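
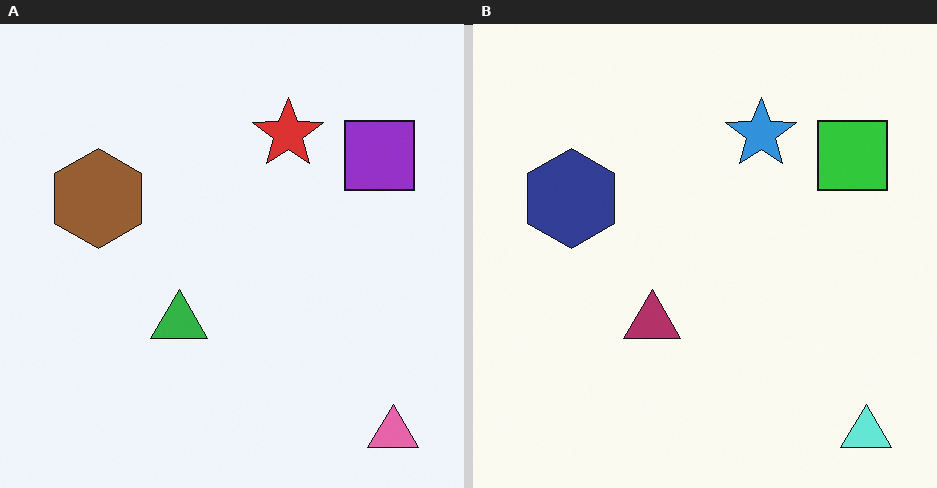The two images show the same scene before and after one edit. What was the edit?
The image was hue-shifted by a large amount.

Every shape's color has rotated by the same amount around the hue wheel — a uniform hue shift.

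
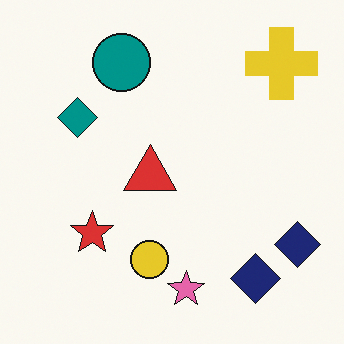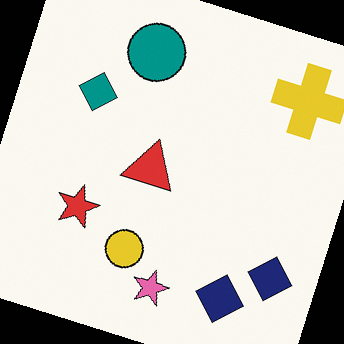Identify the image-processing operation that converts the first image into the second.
The transformation is: rotated clockwise by a moderate amount.

Every shape is tilted by the same angle and the image corners show triangular fill wedges — a whole-image rotation by a non-right angle.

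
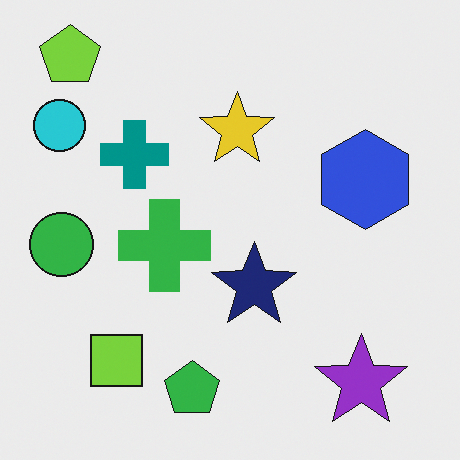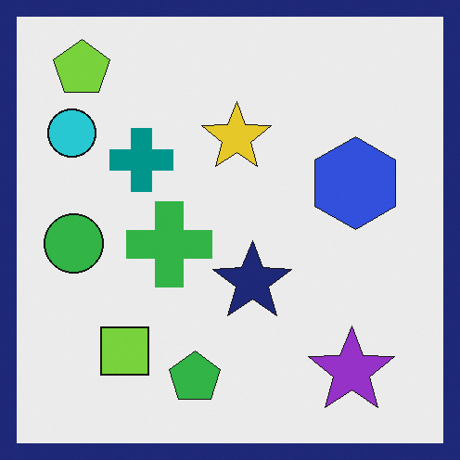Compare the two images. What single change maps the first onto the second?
This is the original image framed with a navy border.

A solid navy frame runs around the edge of the second image, with the content slightly shrunk inside it.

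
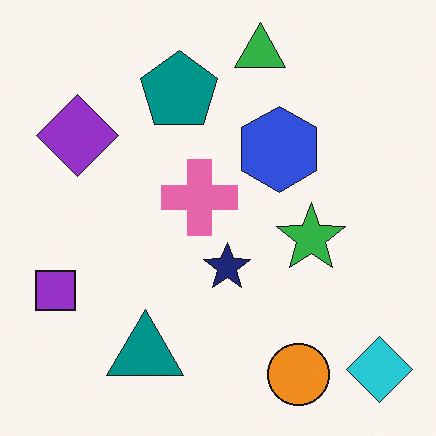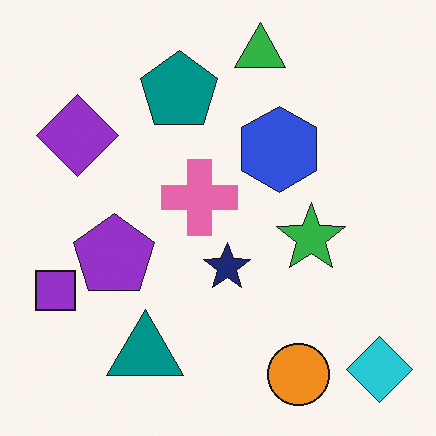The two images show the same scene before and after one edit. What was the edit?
Overlaid with an additional purple pentagon.

A purple pentagon appears in the second image that is absent from the first.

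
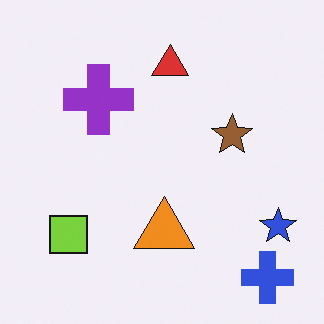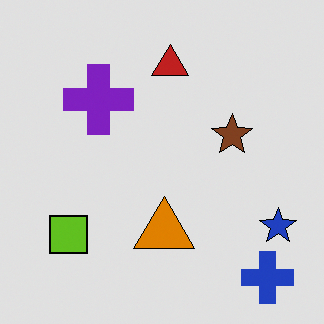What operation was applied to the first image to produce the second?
The second image is the first moderately posterized.

Each flat color has snapped to a coarser quantized level — most visibly, the near-white background has dropped to a flat grey.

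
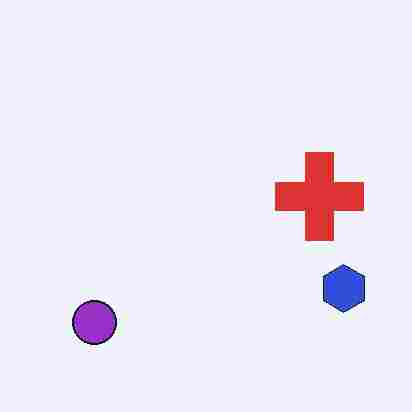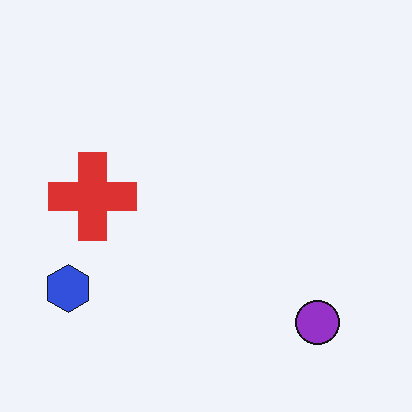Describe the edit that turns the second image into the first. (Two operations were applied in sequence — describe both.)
This is the original image flipped horizontally (left ↔ right), then heavily JPEG-compressed with obvious blocking artifacts.

The blue hexagon is in the bottom-left of the second image and the bottom-right of the first — shapes on opposite sides of the vertical midline have swapped in a mirror flip. Blocky 8×8 compression artifacts appear around shape edges and the flat background shows ringing — characteristic JPEG degradation.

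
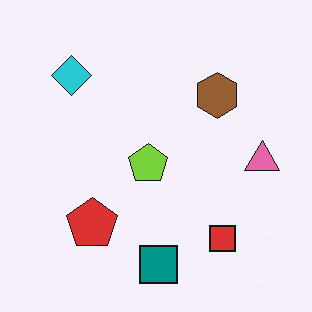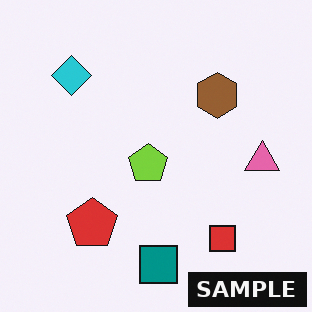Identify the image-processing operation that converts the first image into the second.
The second image is the first watermarked with the text "SAMPLE" in the lower-right corner.

A dark label reading "SAMPLE" appears in the lower-right corner.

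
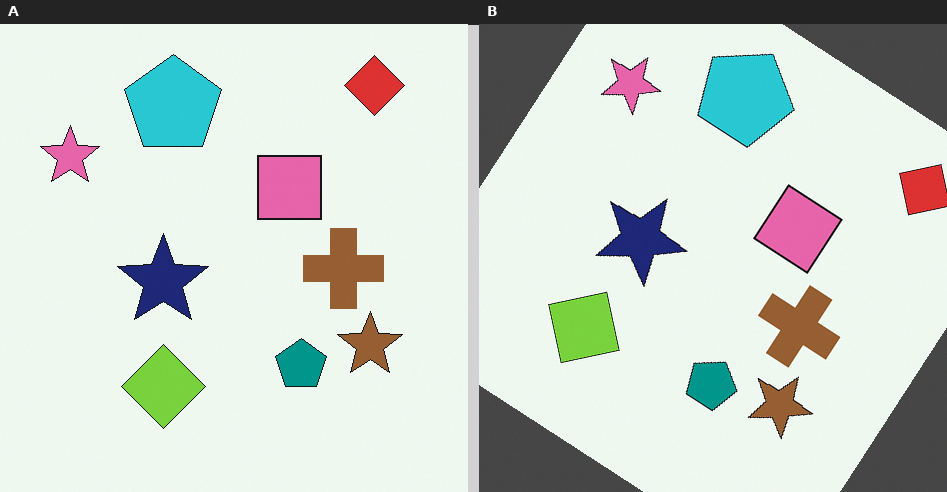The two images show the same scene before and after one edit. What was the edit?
The right (B) image is the left (A) rotated clockwise by a large amount — several tens of degrees.

Every shape is tilted by the same angle and the image corners show triangular fill wedges — a whole-image rotation by a non-right angle.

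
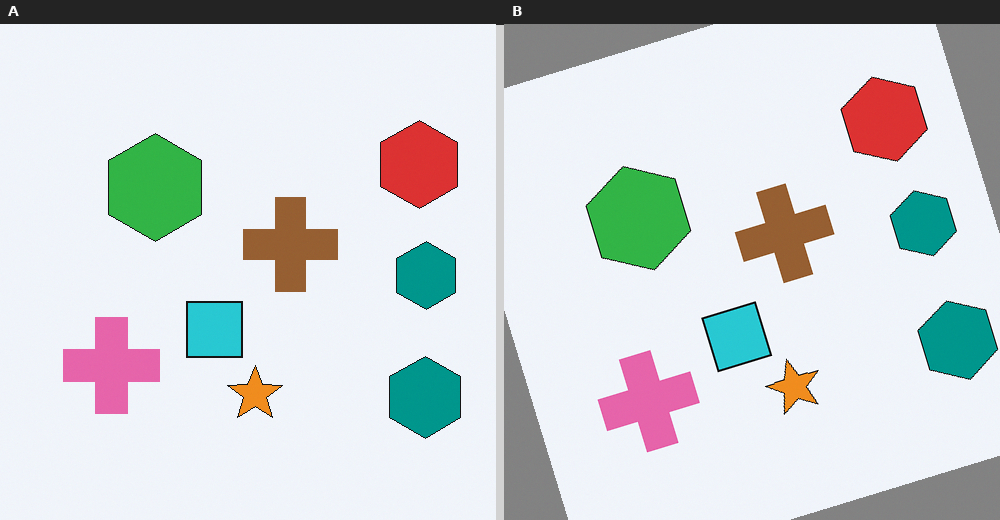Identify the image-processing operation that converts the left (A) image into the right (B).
The right (B) image is the left (A) rotated counter-clockwise by a moderate amount.

Every shape is tilted by the same angle and the image corners show triangular fill wedges — a whole-image rotation by a non-right angle.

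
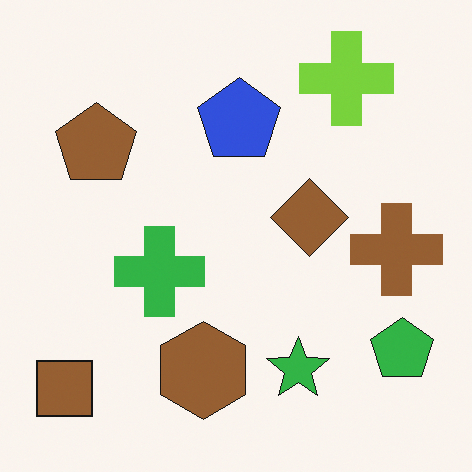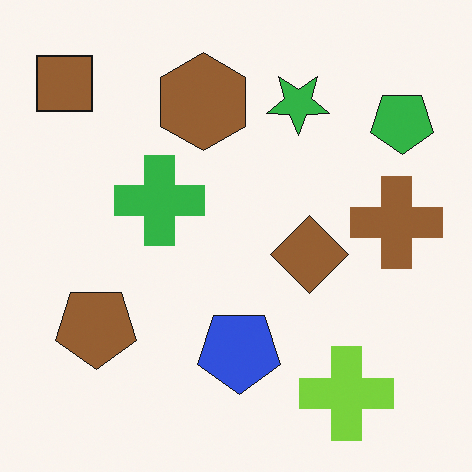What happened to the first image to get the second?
The image was flipped vertically (top ↔ bottom).

The lime cross is in the top-right of the first image and the bottom-right of the second — shapes on opposite sides of the horizontal midline have swapped in a mirror flip.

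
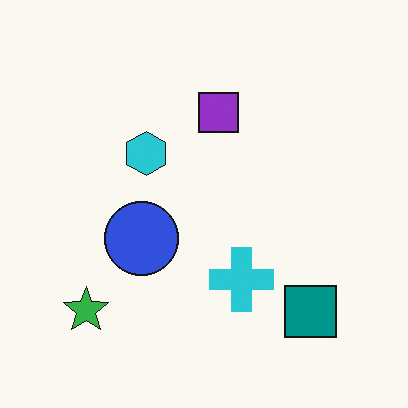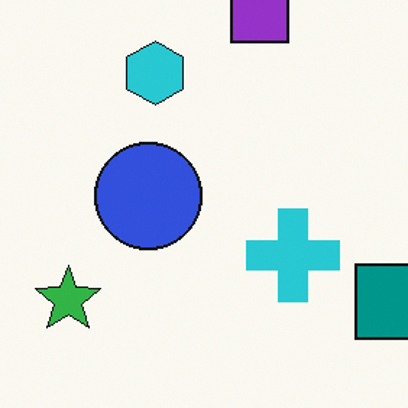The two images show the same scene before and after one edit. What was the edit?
The image was cropped slightly and scaled back up.

The visible shapes are larger and the field of view is narrower; shapes near the original edges may be partly or wholly outside the frame — a crop-and-rescale.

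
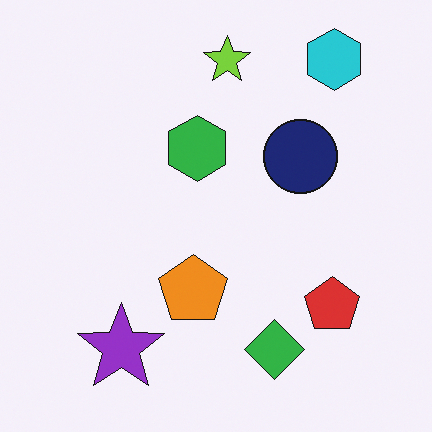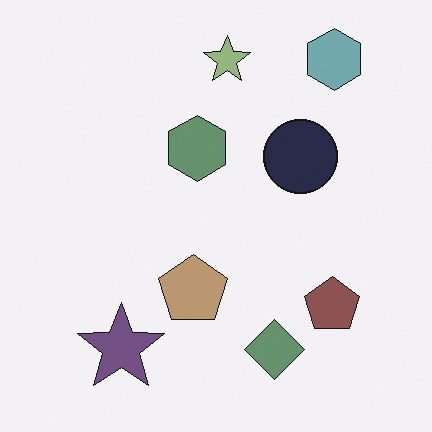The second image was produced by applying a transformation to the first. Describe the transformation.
This is the original image heavily desaturated.

All colors are more muted and greyish — a global saturation change.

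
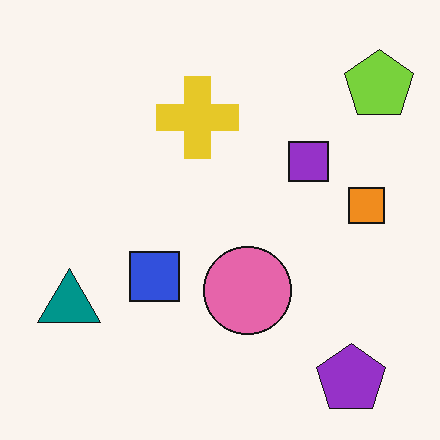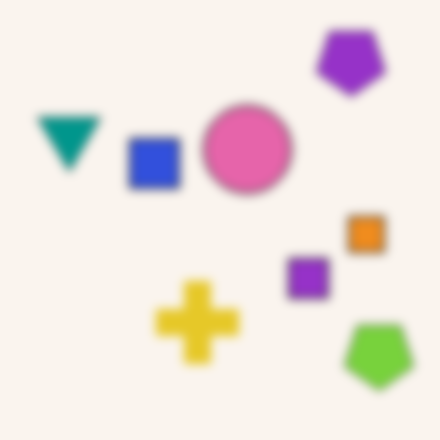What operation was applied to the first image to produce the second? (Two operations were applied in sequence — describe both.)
The image was flipped vertically (top ↔ bottom), then strongly gaussian-blurred.

The purple pentagon is in the bottom-right of the first image and the top-right of the second — shapes on opposite sides of the horizontal midline have swapped in a mirror flip. Shape edges and outlines are uniformly softened across the whole image.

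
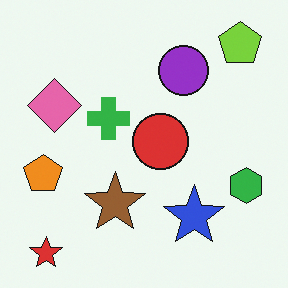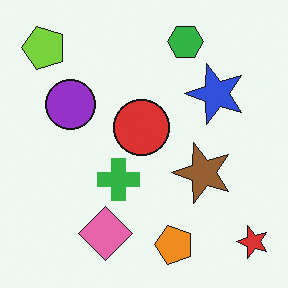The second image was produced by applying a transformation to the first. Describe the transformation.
The image was rotated 90° counter-clockwise.

The red star sits in the bottom-left of the first image and the bottom-right of the second — consistent with a whole-image 90° counter-clockwise rotation.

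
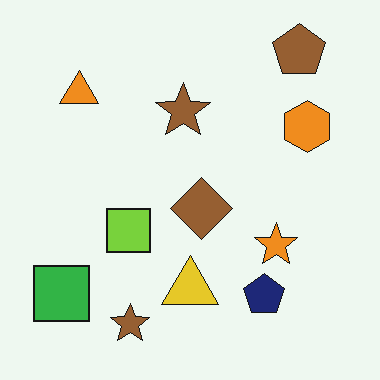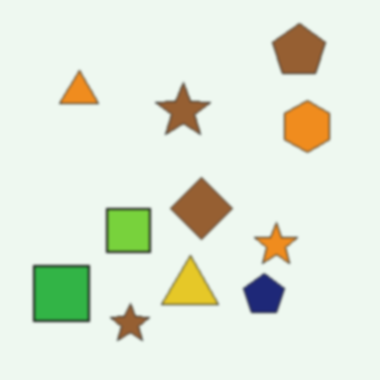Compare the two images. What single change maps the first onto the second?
The image was lightly blurred.

Shape edges and outlines are uniformly softened across the whole image.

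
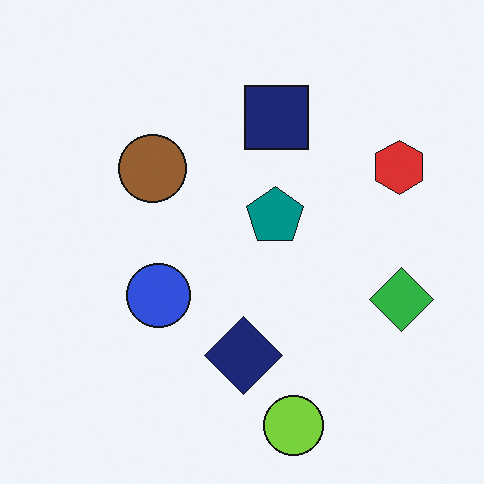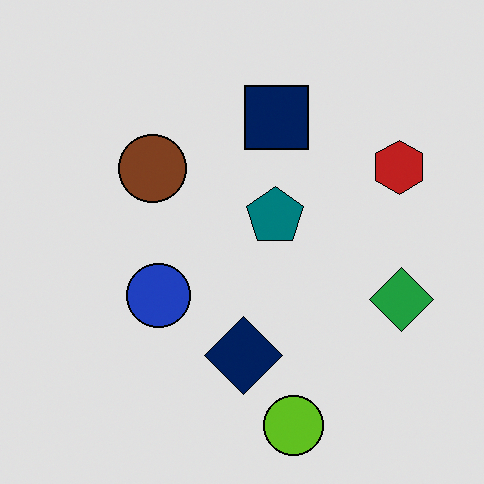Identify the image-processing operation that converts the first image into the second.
This is the original image moderately posterized.

Each flat color has snapped to a coarser quantized level — most visibly, the near-white background has dropped to a flat grey.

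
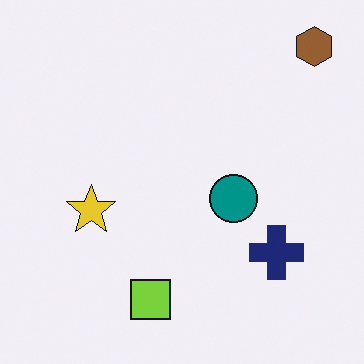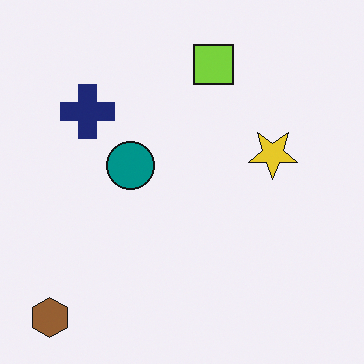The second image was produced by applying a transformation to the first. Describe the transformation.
This is the original image rotated 180°.

The brown hexagon sits in the top-right of the first image and the bottom-left of the second — consistent with a whole-image 180° rotation.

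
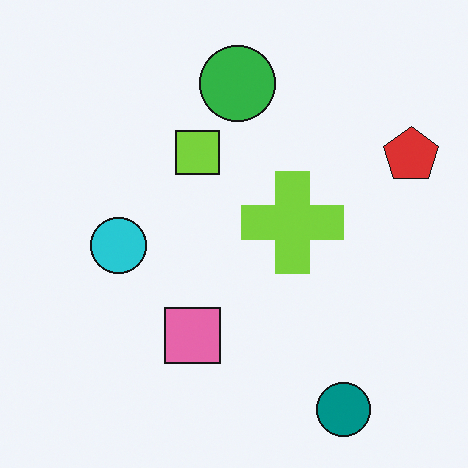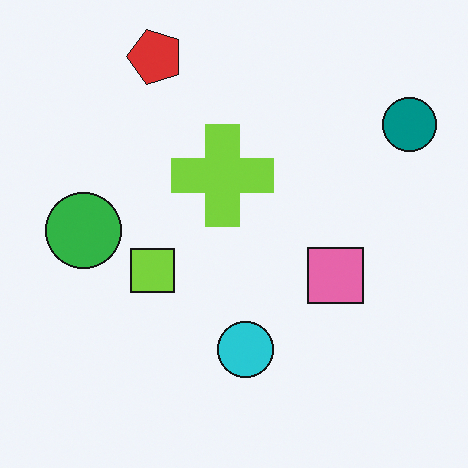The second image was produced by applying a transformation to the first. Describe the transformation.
The second image is the first rotated 90° counter-clockwise.

The teal circle sits in the bottom-right of the first image and the top-right of the second — consistent with a whole-image 90° counter-clockwise rotation.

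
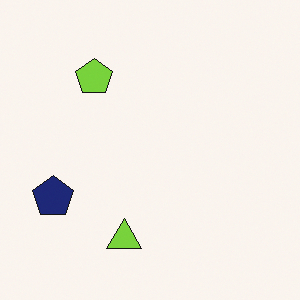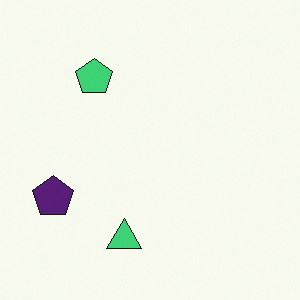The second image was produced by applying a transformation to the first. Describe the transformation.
It was hue-shifted by a small amount.

Every shape's color has rotated by the same amount around the hue wheel — a uniform hue shift.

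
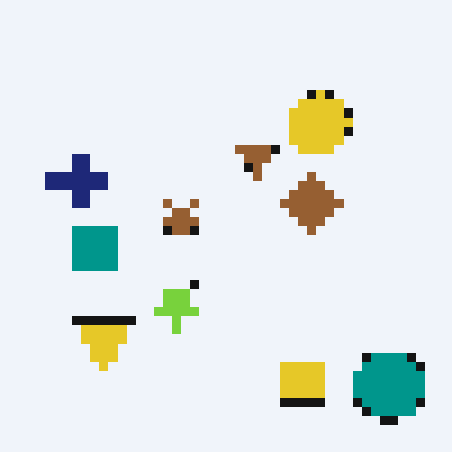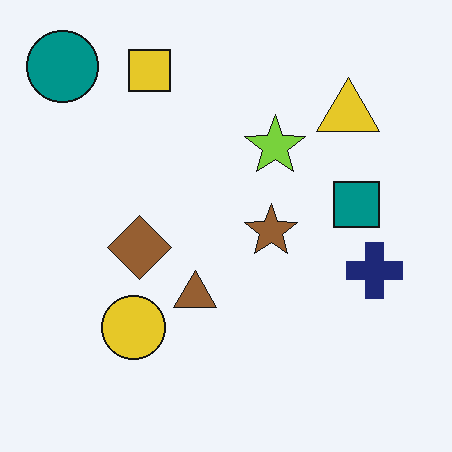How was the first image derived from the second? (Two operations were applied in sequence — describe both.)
The transformation is: rotated 180°, then coarsely pixelated.

The teal circle sits in the top-left of the second image and the bottom-right of the first — consistent with a whole-image 180° rotation. Shapes are reduced to large square blocks; fine edges and outlines are lost — a downscale-then-upscale (mosaic) effect.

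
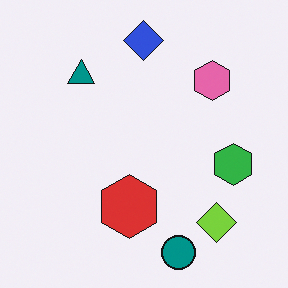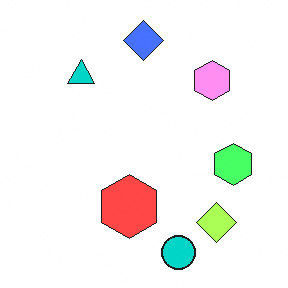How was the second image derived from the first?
The image was noticeably brightened.

Every pixel — background and shapes alike — is uniformly brightened.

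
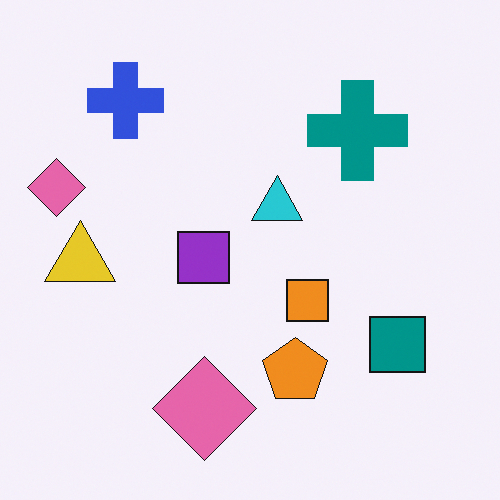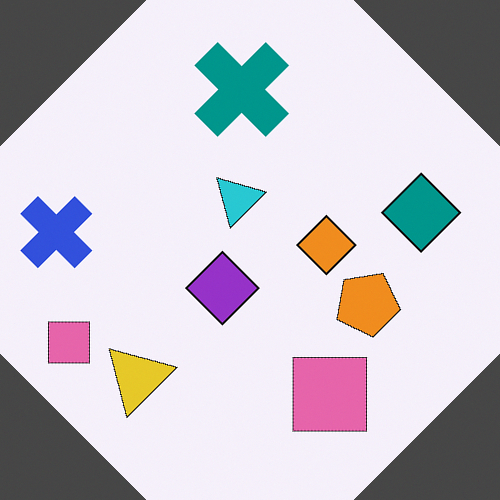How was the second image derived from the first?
It was rotated counter-clockwise by a large amount — several tens of degrees.

Every shape is tilted by the same angle and the image corners show triangular fill wedges — a whole-image rotation by a non-right angle.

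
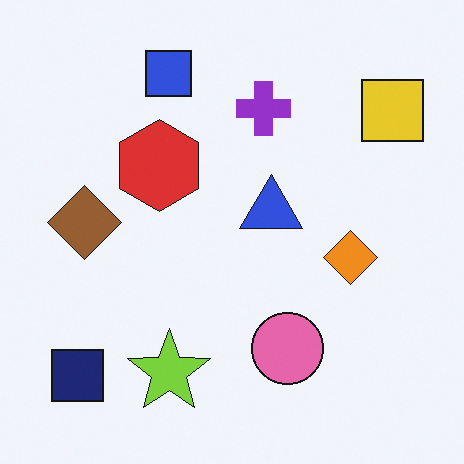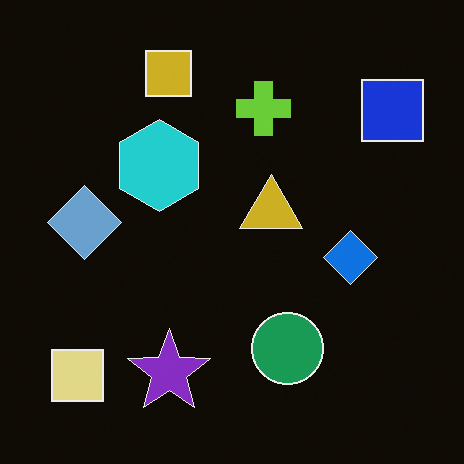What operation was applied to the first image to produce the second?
The second image is the first color-inverted (negative).

The light background has become dark and every shape's color is its complement — a photographic negative.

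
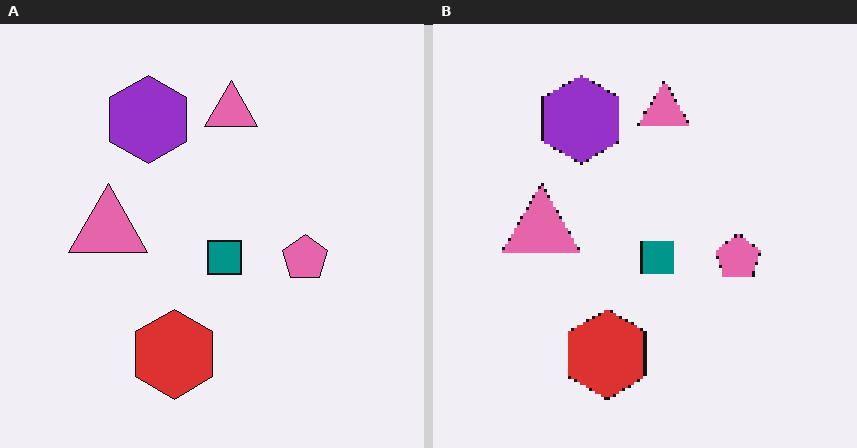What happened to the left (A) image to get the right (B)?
The transformation is: lightly pixelated (a mild mosaic effect).

Shapes are reduced to large square blocks; fine edges and outlines are lost — a downscale-then-upscale (mosaic) effect.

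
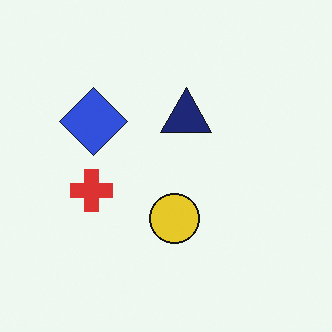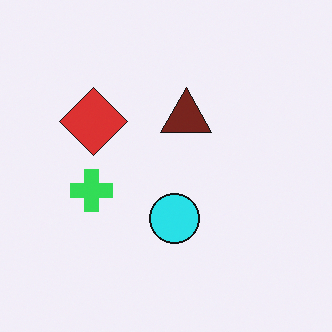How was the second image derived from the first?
This is the original image hue-shifted noticeably.

Every shape's color has rotated by the same amount around the hue wheel — a uniform hue shift.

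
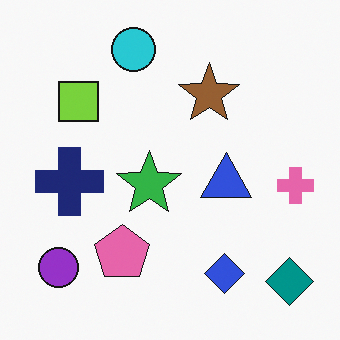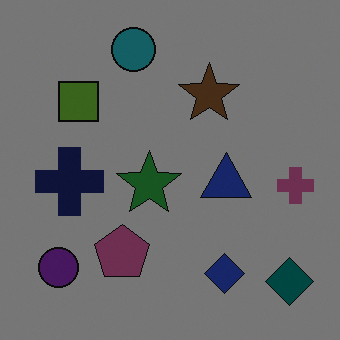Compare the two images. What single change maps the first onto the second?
This is the original image darkened a lot.

Every pixel — background and shapes alike — is uniformly darkened.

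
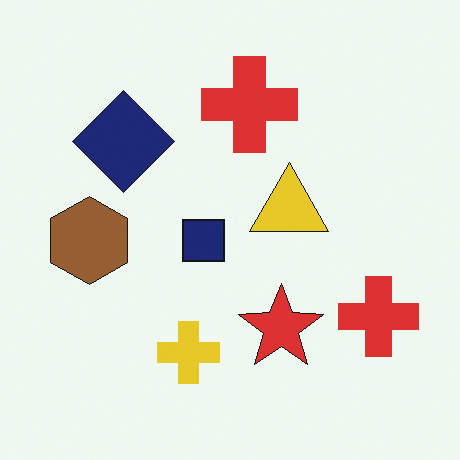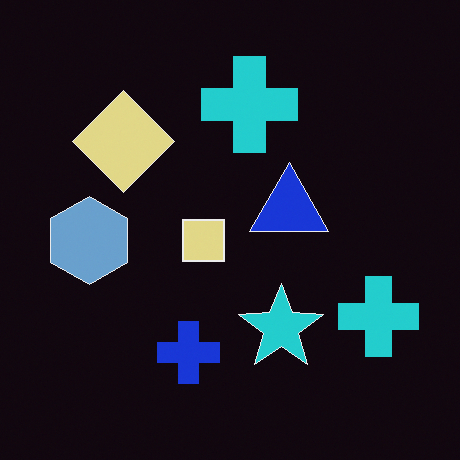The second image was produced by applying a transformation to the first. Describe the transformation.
The second image is the first color-inverted (negative).

The light background has become dark and every shape's color is its complement — a photographic negative.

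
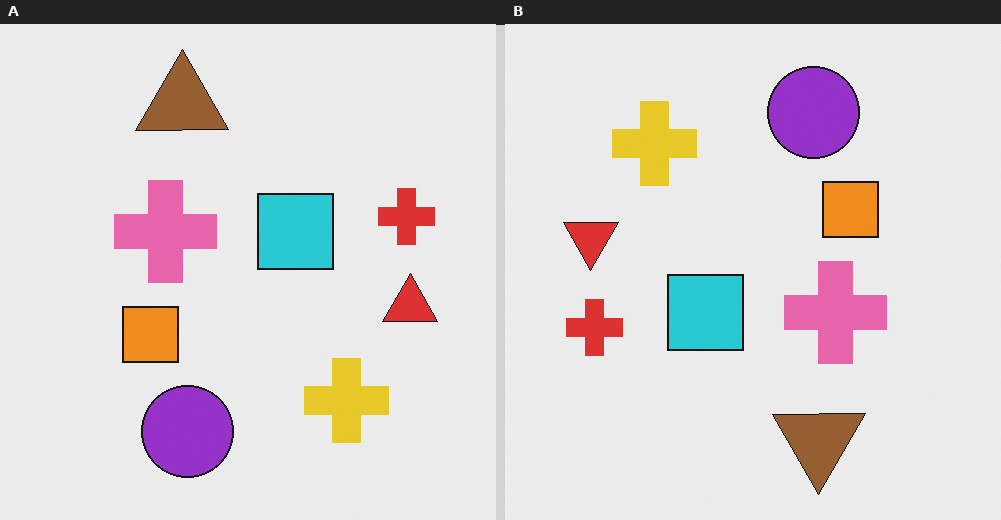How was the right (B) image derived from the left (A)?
Rotated 180°.

The brown triangle sits in the top of the left (A) image and the bottom of the right (B) — consistent with a whole-image 180° rotation.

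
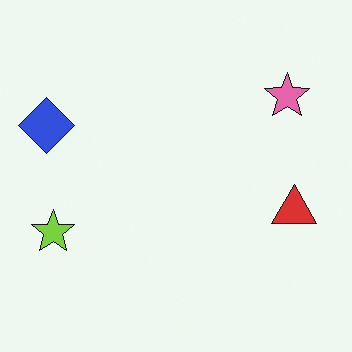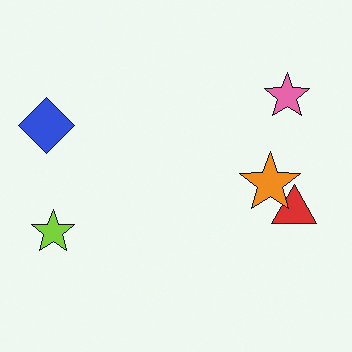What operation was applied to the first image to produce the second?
Overlaid with an additional orange star.

An orange star appears in the second image that is absent from the first.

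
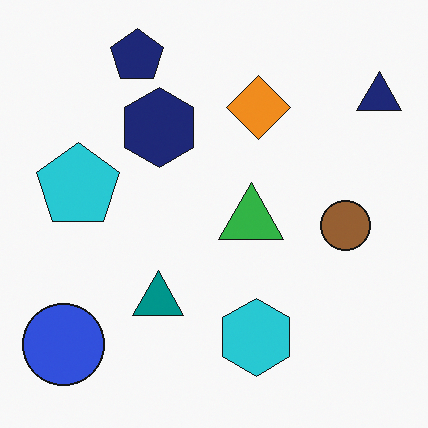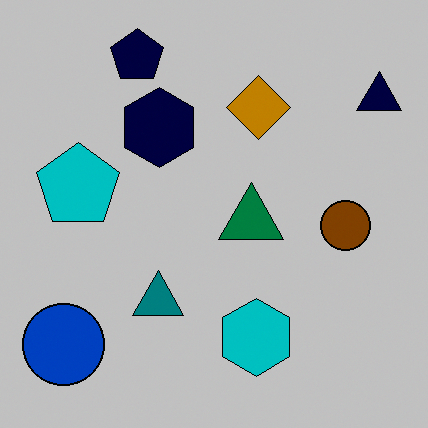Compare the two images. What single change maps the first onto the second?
This is the original image aggressively posterized.

Each flat color has snapped to a coarser quantized level — most visibly, the near-white background has dropped to a flat grey.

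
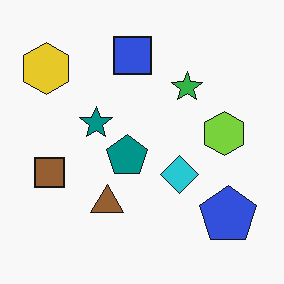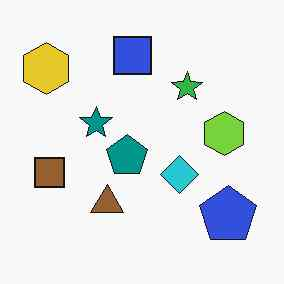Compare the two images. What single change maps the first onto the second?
The image was given moderate JPEG compression.

Blocky 8×8 compression artifacts appear around shape edges and the flat background shows ringing — characteristic JPEG degradation.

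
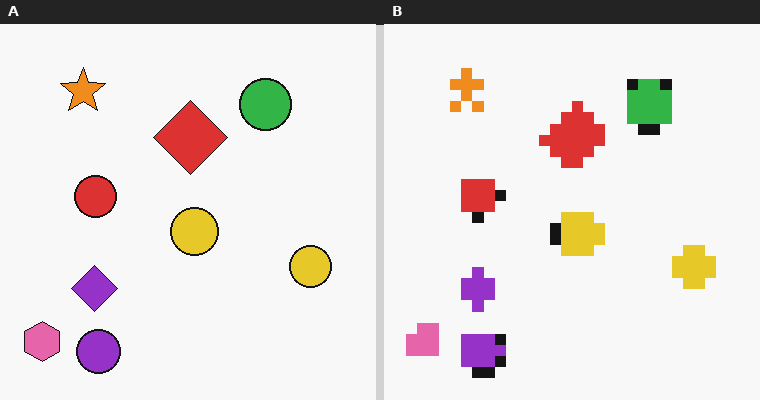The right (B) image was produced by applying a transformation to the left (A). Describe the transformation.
The right (B) image is the left (A) heavily pixelated into large blocks.

Shapes are reduced to large square blocks; fine edges and outlines are lost — a downscale-then-upscale (mosaic) effect.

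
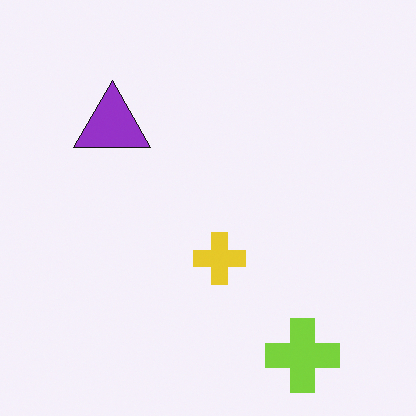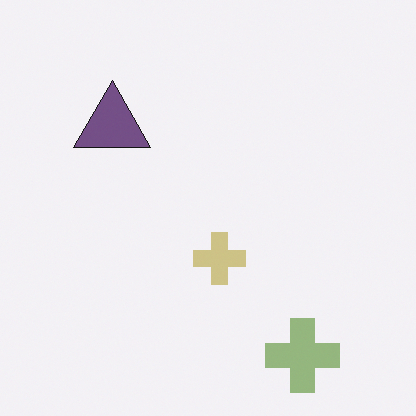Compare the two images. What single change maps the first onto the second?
The second image is the first made much more muted (saturation change).

All colors are more muted and greyish — a global saturation change.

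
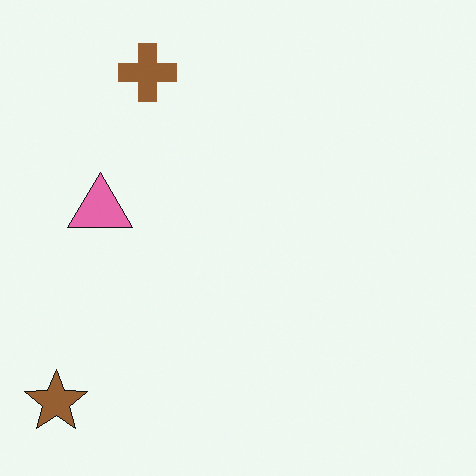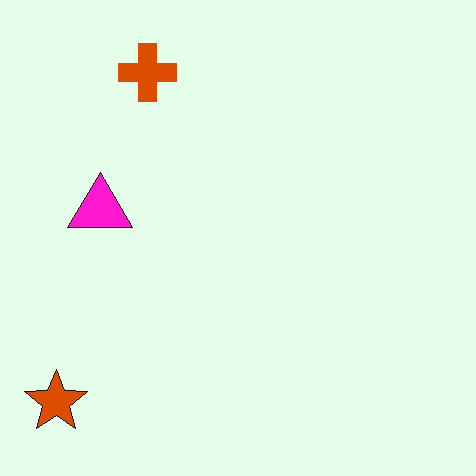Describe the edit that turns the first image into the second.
It was heavily oversaturated.

All colors are more vivid — a global saturation change.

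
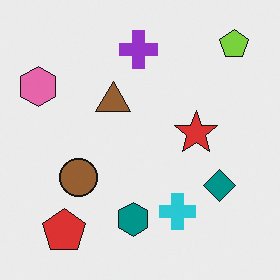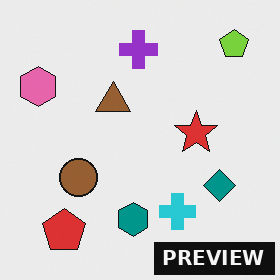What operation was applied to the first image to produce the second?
This is the original image watermarked with the text "PREVIEW" in the lower-right corner.

A dark label reading "PREVIEW" appears in the lower-right corner.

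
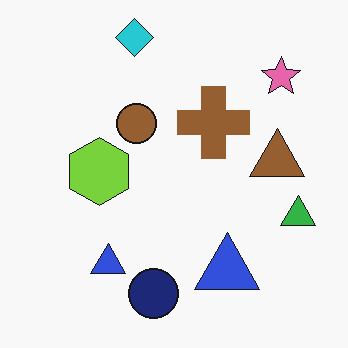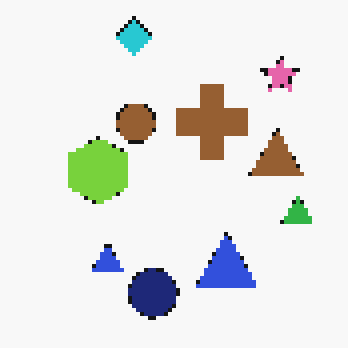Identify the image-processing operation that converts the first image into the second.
The transformation is: mildly pixelated.

Shapes are reduced to large square blocks; fine edges and outlines are lost — a downscale-then-upscale (mosaic) effect.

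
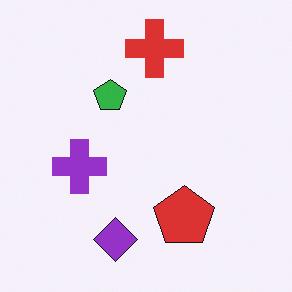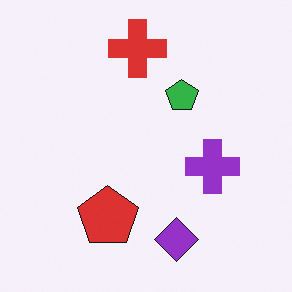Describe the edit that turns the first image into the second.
The image was flipped horizontally (left ↔ right).

The purple cross is in the left of the first image and the right of the second — shapes on opposite sides of the vertical midline have swapped in a mirror flip.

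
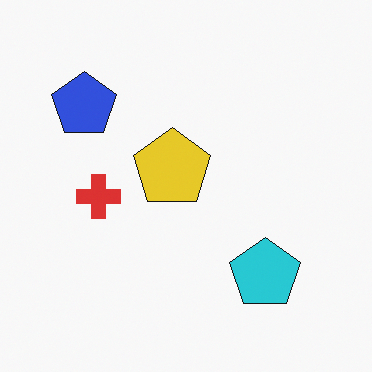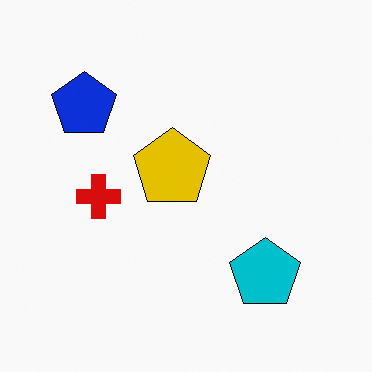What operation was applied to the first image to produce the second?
Given slightly increased contrast.

Tones are pushed away from mid-grey across the whole image — a global contrast change.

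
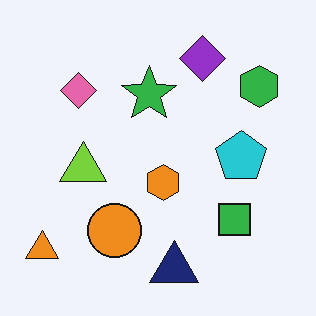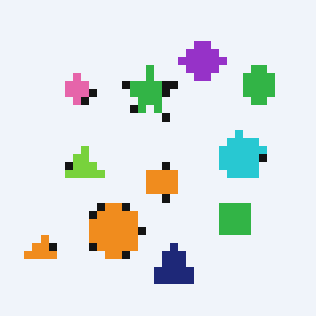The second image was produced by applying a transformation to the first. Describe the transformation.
It was moderately pixelated.

Shapes are reduced to large square blocks; fine edges and outlines are lost — a downscale-then-upscale (mosaic) effect.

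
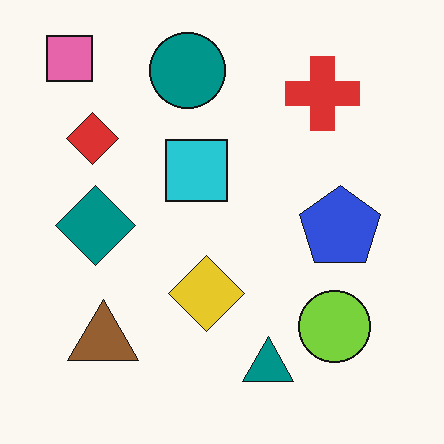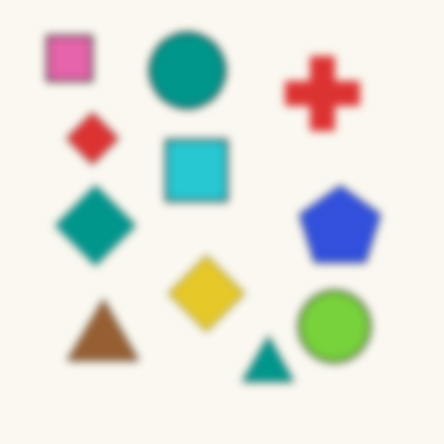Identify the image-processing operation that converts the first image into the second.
Moderately blurred.

Shape edges and outlines are uniformly softened across the whole image.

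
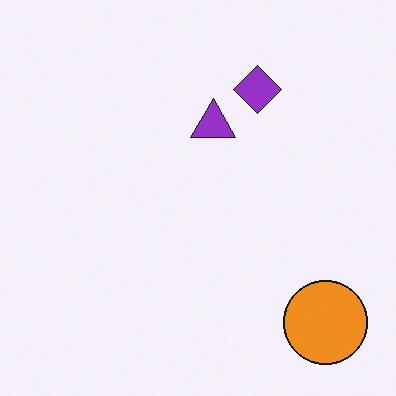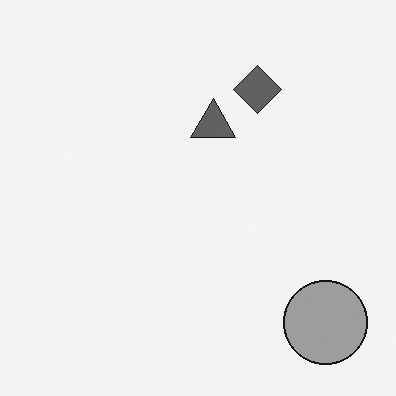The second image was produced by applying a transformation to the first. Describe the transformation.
The transformation is: converted to grayscale.

All color is removed — every shape is now a shade of grey.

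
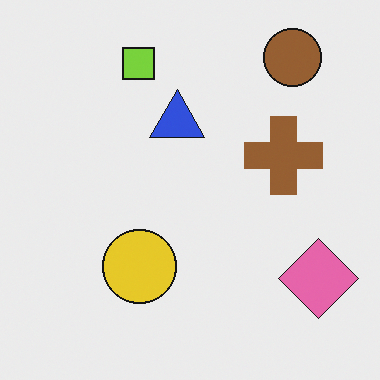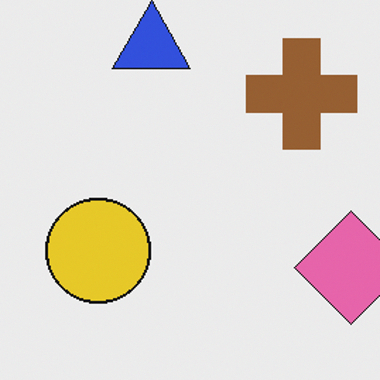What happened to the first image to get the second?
This is the original image cropped to a modestly smaller region and rescaled.

The visible shapes are larger and the field of view is narrower; shapes near the original edges may be partly or wholly outside the frame — a crop-and-rescale.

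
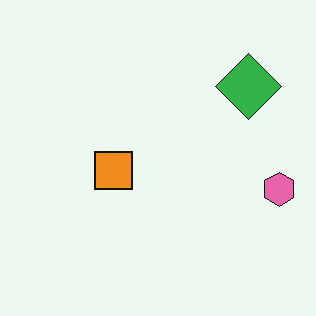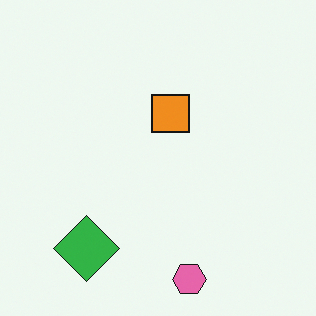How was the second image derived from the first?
The transformation is: transposed (reflected across the top-left ↔ bottom-right diagonal).

Shapes have swapped their row and column positions — what was in the top-right is now in the bottom-left — a diagonal reflection.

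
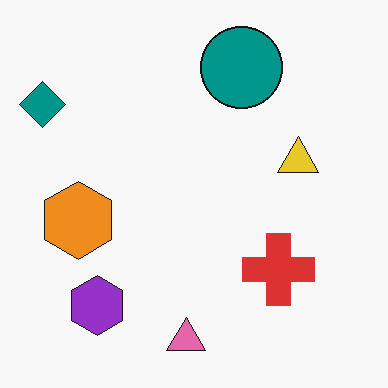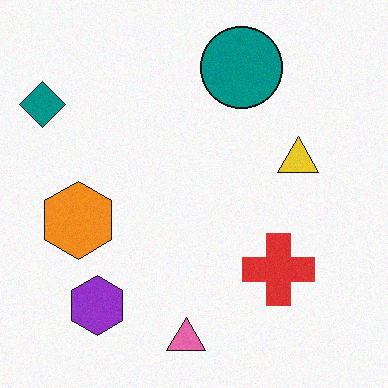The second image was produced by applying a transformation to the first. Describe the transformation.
The image was degraded with subtle gaussian noise.

Random speckle covers the whole image, including the flat background.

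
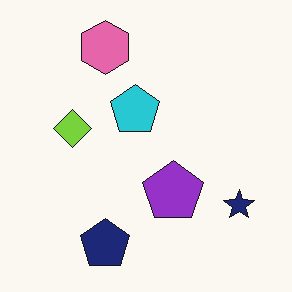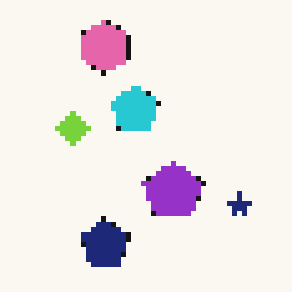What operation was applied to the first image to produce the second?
The image was mildly pixelated.

Shapes are reduced to large square blocks; fine edges and outlines are lost — a downscale-then-upscale (mosaic) effect.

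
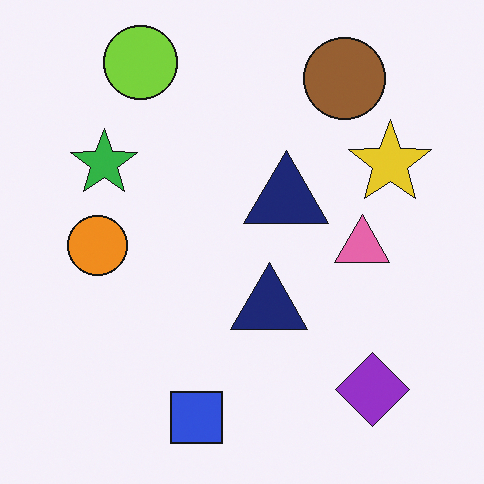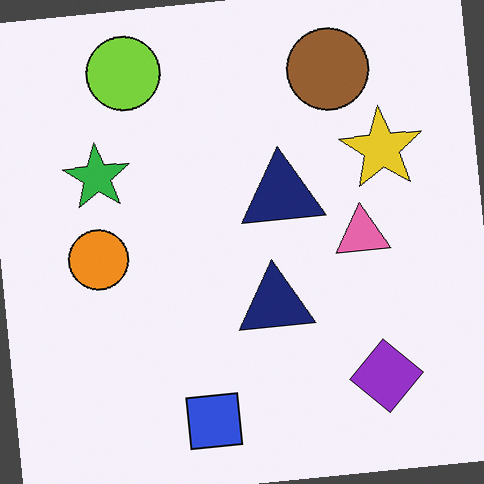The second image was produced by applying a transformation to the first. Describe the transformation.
The image was rotated counter-clockwise by a small amount.

Every shape is tilted by the same angle and the image corners show triangular fill wedges — a whole-image rotation by a non-right angle.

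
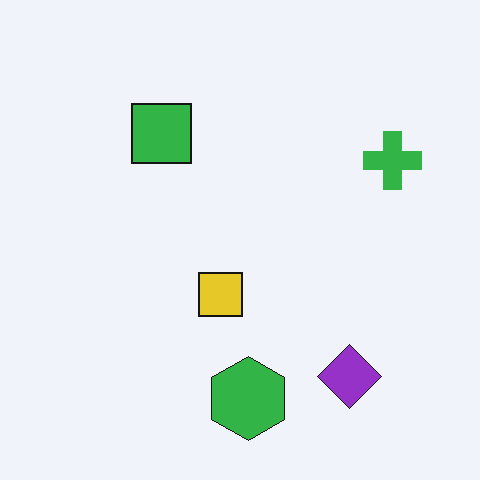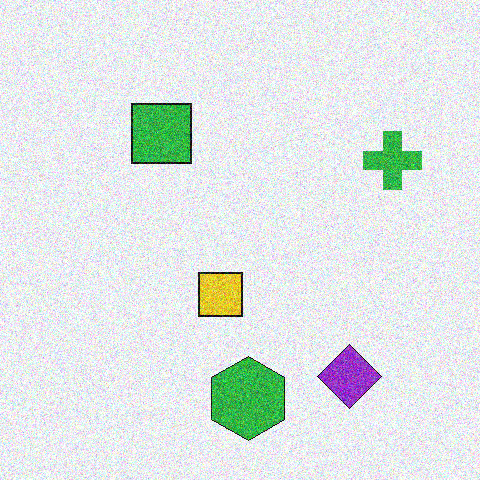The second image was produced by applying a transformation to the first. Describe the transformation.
The transformation is: degraded with heavy additive noise.

Random speckle covers the whole image, including the flat background.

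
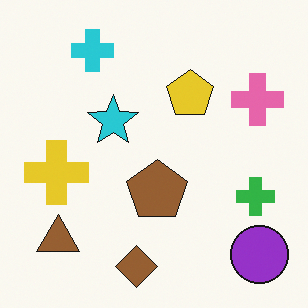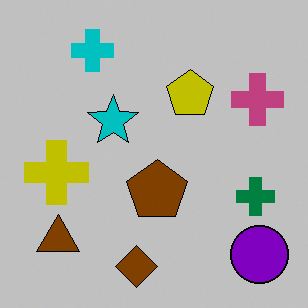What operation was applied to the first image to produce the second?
The transformation is: heavily posterized to just a handful of flat colors.

Each flat color has snapped to a coarser quantized level — most visibly, the near-white background has dropped to a flat grey.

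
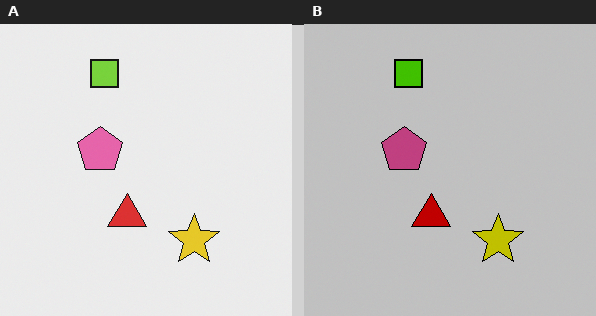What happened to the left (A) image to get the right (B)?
The transformation is: aggressively posterized.

Each flat color has snapped to a coarser quantized level — most visibly, the near-white background has dropped to a flat grey.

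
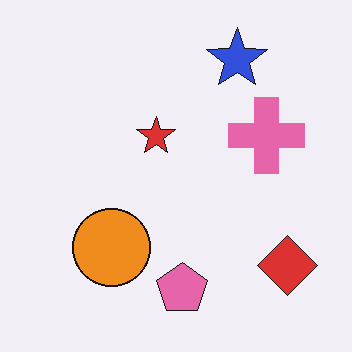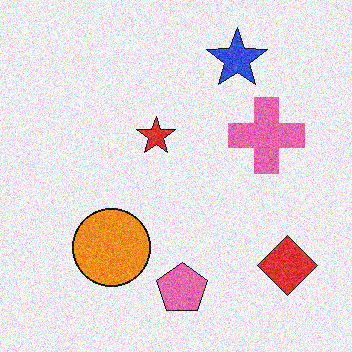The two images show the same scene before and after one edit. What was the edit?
Degraded with visible gaussian noise.

Random speckle covers the whole image, including the flat background.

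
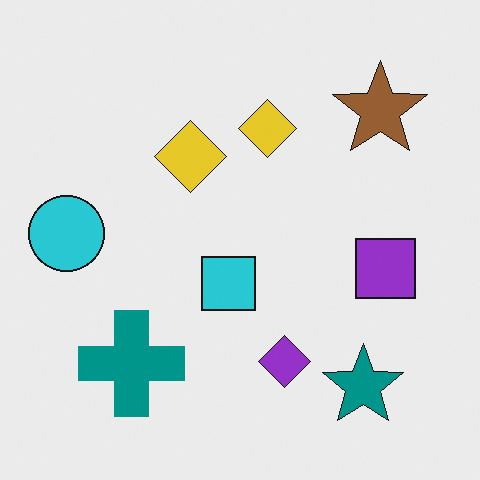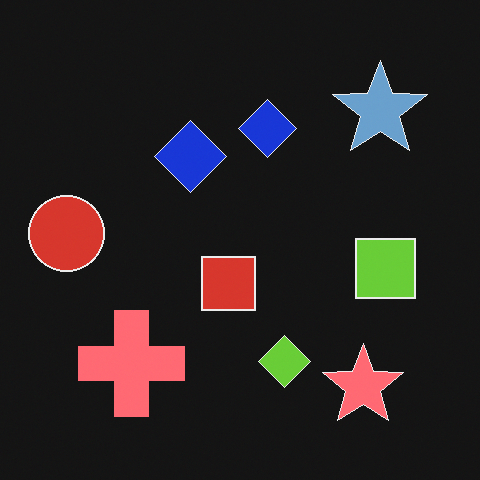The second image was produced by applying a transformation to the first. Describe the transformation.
Color-inverted (negative).

The light background has become dark and every shape's color is its complement — a photographic negative.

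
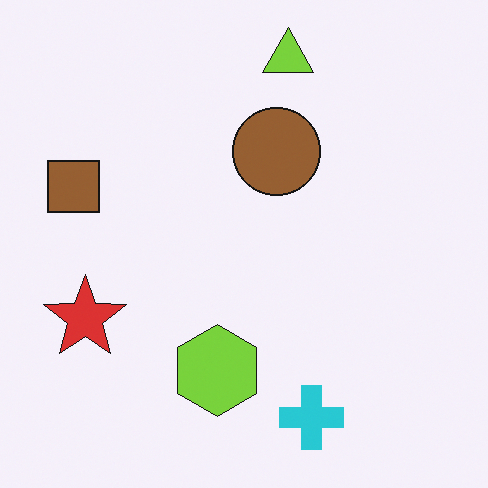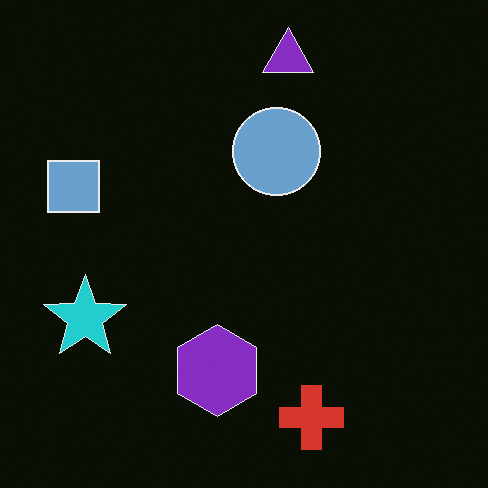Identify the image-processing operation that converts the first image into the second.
The transformation is: color-inverted (negative).

The light background has become dark and every shape's color is its complement — a photographic negative.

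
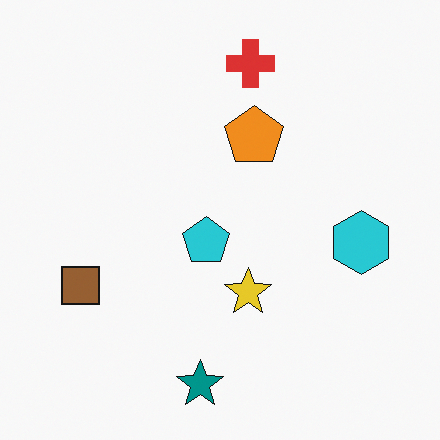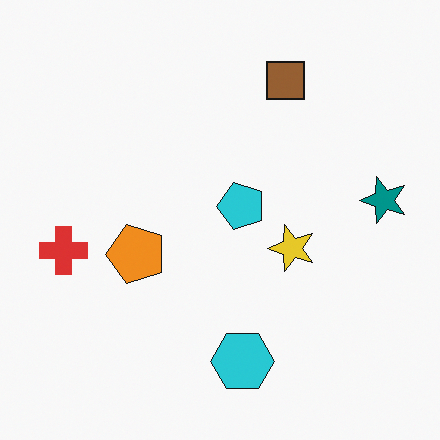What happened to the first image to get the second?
Transposed (reflected across the top-left ↔ bottom-right diagonal).

Shapes have swapped their row and column positions — what was in the top-right is now in the bottom-left — a diagonal reflection.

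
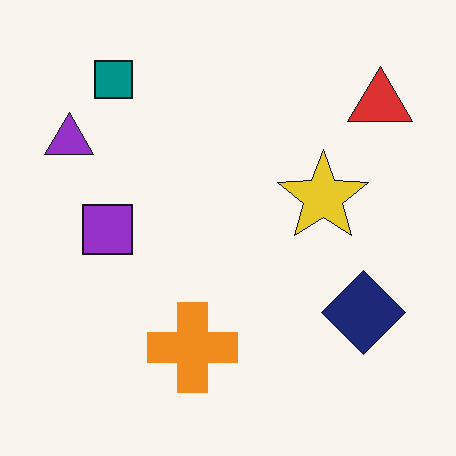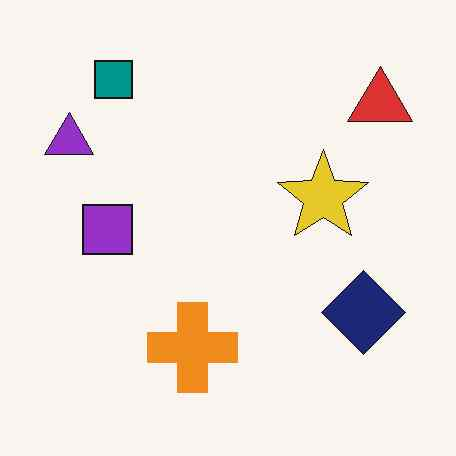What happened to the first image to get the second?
The transformation is: JPEG-compressed with visible artifacts.

Blocky 8×8 compression artifacts appear around shape edges and the flat background shows ringing — characteristic JPEG degradation.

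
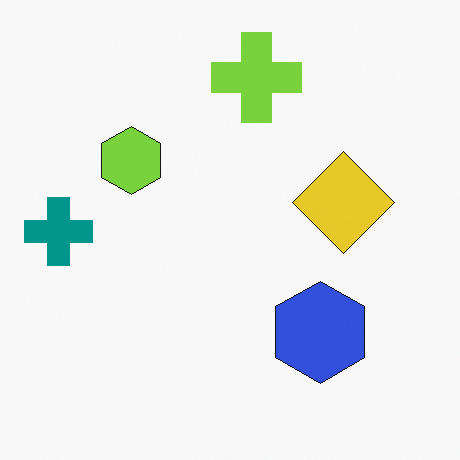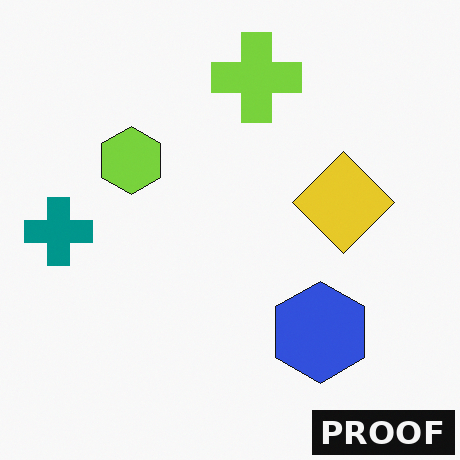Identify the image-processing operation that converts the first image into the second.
The second image is the first watermarked with the text "PROOF" in the lower-right corner.

A dark label reading "PROOF" appears in the lower-right corner.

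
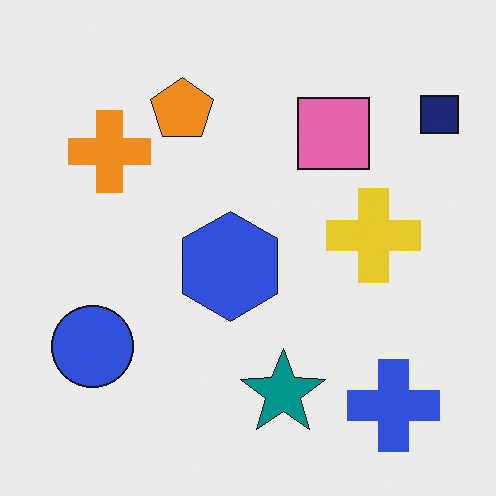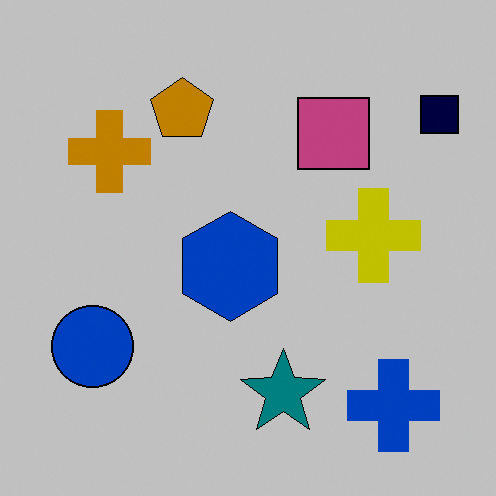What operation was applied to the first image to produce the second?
The transformation is: aggressively posterized.

Each flat color has snapped to a coarser quantized level — most visibly, the near-white background has dropped to a flat grey.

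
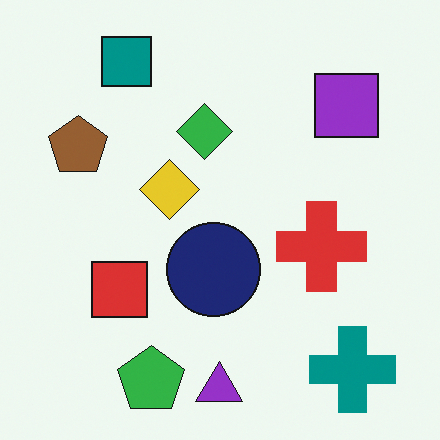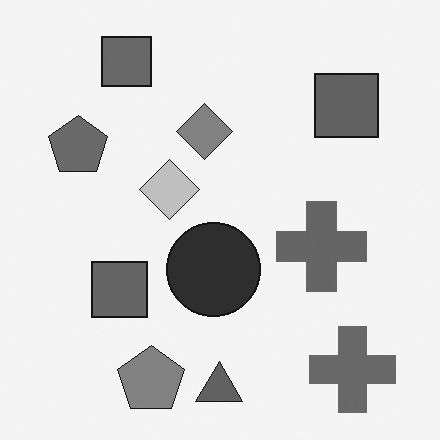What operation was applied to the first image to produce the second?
It was converted to grayscale.

All color is removed — every shape is now a shade of grey.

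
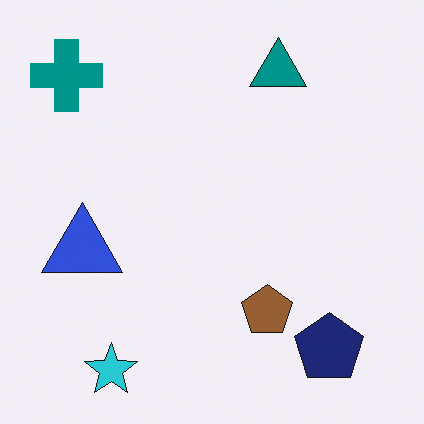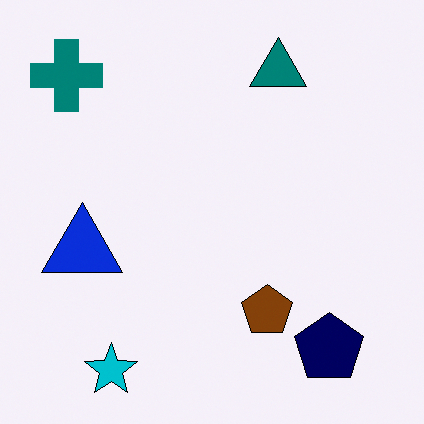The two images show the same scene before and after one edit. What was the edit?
The image was given slightly increased contrast.

Tones are pushed away from mid-grey across the whole image — a global contrast change.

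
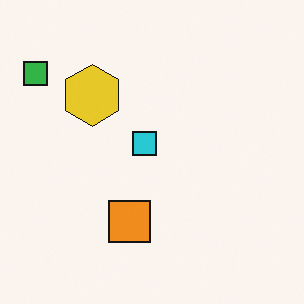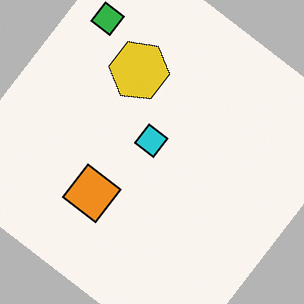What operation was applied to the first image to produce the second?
The image was rotated clockwise by a large amount — several tens of degrees.

Every shape is tilted by the same angle and the image corners show triangular fill wedges — a whole-image rotation by a non-right angle.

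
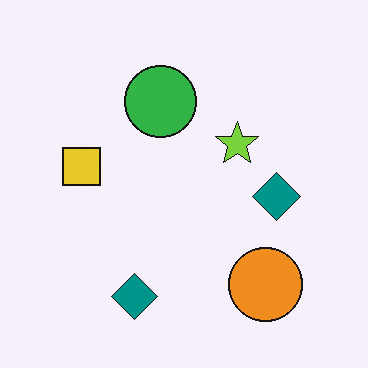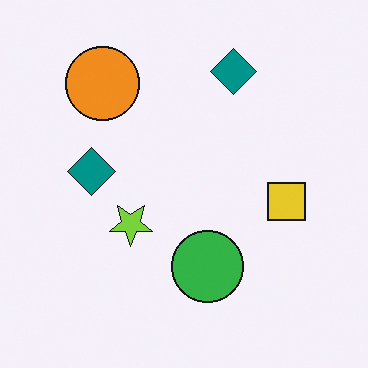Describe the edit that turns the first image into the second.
The image was rotated 180°.

The orange circle sits in the bottom-right of the first image and the top-left of the second — consistent with a whole-image 180° rotation.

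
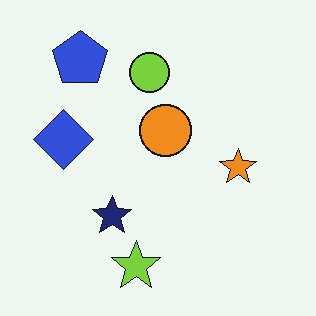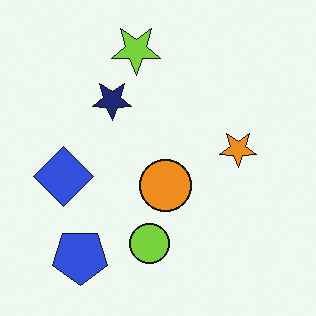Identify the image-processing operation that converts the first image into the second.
The second image is the first flipped vertically (top ↔ bottom).

The lime star is in the bottom of the first image and the top of the second — shapes on opposite sides of the horizontal midline have swapped in a mirror flip.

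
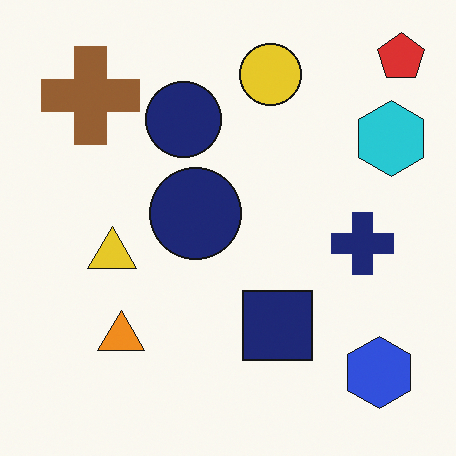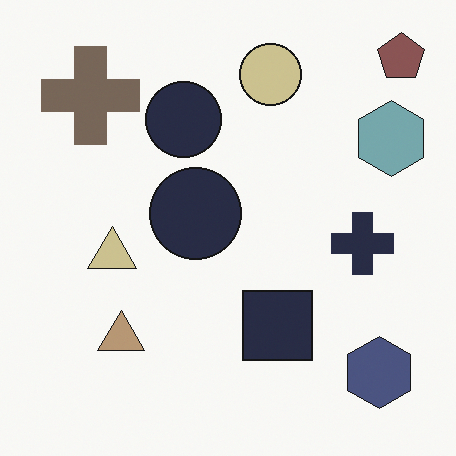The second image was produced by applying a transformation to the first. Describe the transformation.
This is the original image made much more muted (saturation change).

All colors are more muted and greyish — a global saturation change.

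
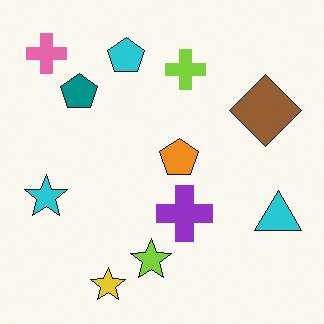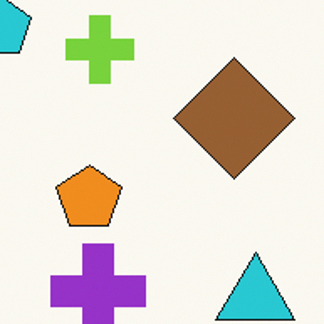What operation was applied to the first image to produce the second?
This is the original image cropped tightly and scaled back up.

The visible shapes are larger and the field of view is narrower; shapes near the original edges may be partly or wholly outside the frame — a crop-and-rescale.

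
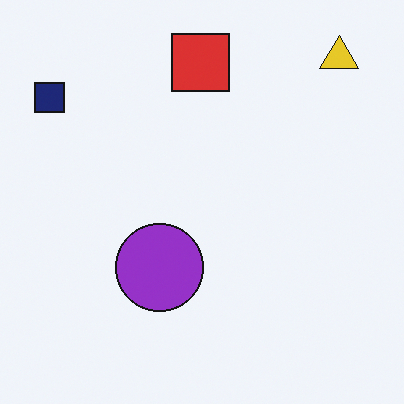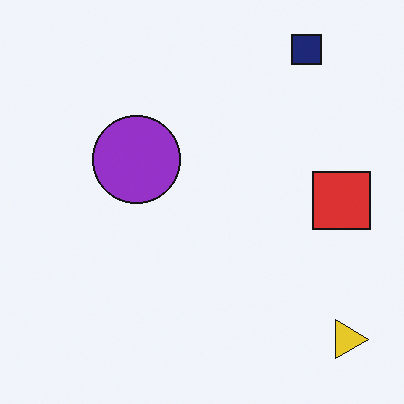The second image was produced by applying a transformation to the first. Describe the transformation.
It was rotated 90° clockwise.

The yellow triangle sits in the top-right of the first image and the bottom-right of the second — consistent with a whole-image 90° clockwise rotation.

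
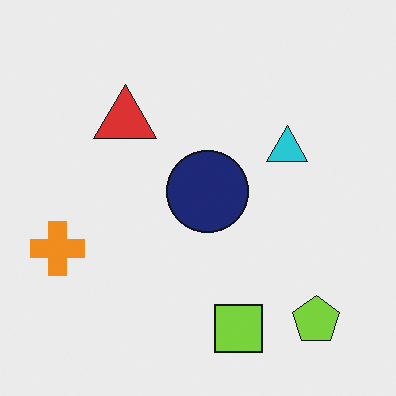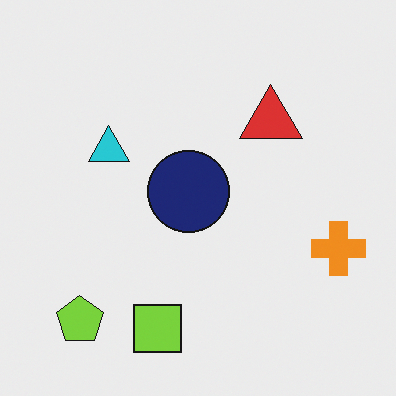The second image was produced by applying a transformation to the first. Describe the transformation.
The image was flipped horizontally (left ↔ right).

The orange cross is in the left of the first image and the right of the second — shapes on opposite sides of the vertical midline have swapped in a mirror flip.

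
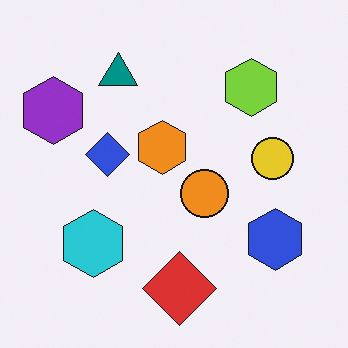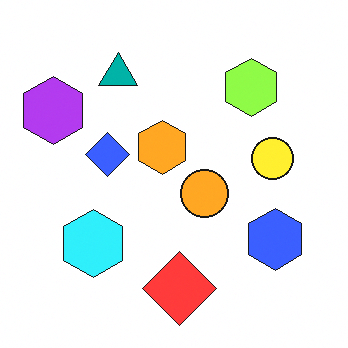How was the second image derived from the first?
The second image is the first brightened a little.

Every pixel — background and shapes alike — is uniformly brightened.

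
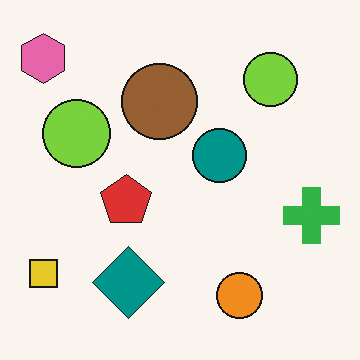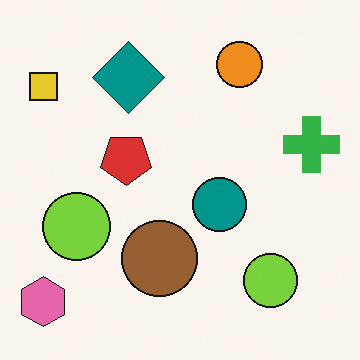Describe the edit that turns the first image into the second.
This is the original image flipped vertically (top ↔ bottom).

The pink hexagon is in the top-left of the first image and the bottom-left of the second — shapes on opposite sides of the horizontal midline have swapped in a mirror flip.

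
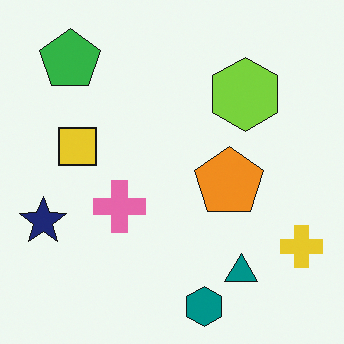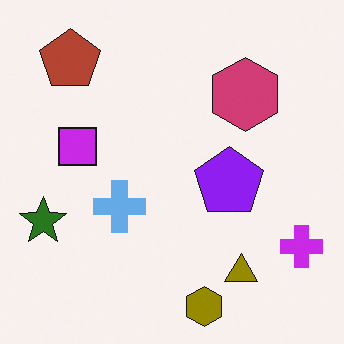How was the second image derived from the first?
Hue-shifted by a large amount.

Every shape's color has rotated by the same amount around the hue wheel — a uniform hue shift.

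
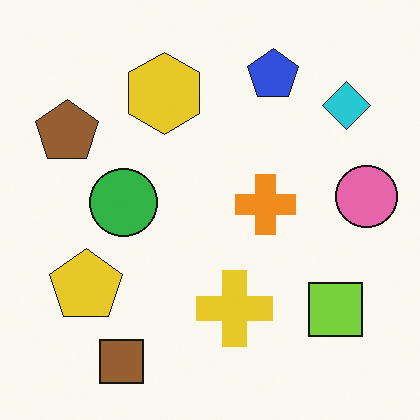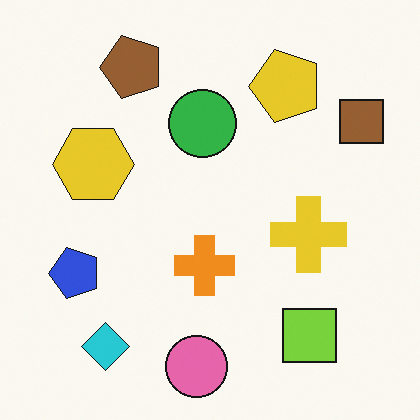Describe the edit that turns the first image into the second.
The transformation is: transposed (reflected across the top-left ↔ bottom-right diagonal).

Shapes have swapped their row and column positions — what was in the top-right is now in the bottom-left — a diagonal reflection.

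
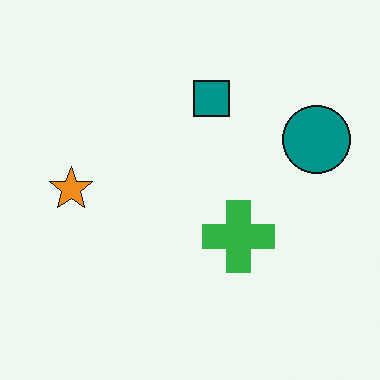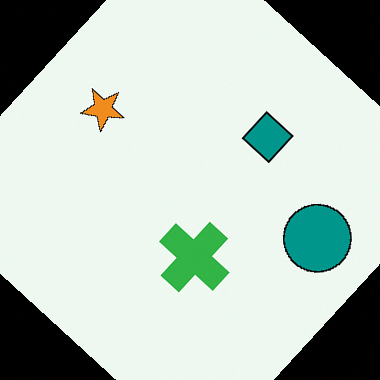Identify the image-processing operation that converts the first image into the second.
It was rotated clockwise by a large amount — several tens of degrees.

Every shape is tilted by the same angle and the image corners show triangular fill wedges — a whole-image rotation by a non-right angle.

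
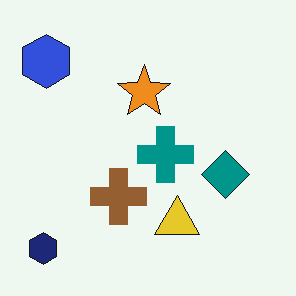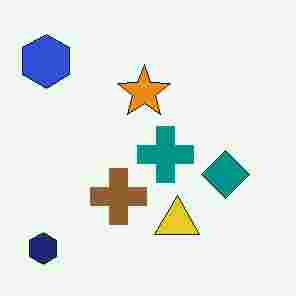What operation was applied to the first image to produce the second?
This is the original image degraded with heavy JPEG compression.

Blocky 8×8 compression artifacts appear around shape edges and the flat background shows ringing — characteristic JPEG degradation.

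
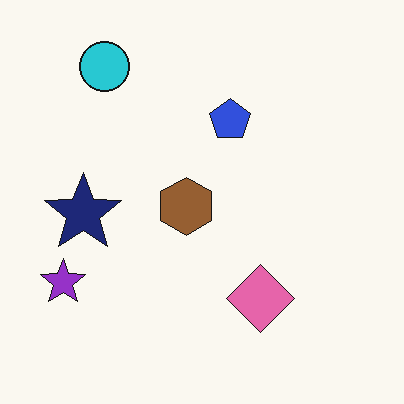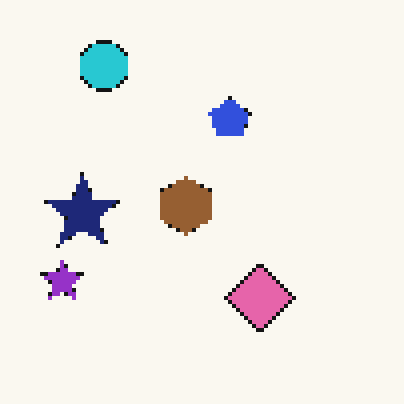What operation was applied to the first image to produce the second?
The image was lightly pixelated (a mild mosaic effect).

Shapes are reduced to large square blocks; fine edges and outlines are lost — a downscale-then-upscale (mosaic) effect.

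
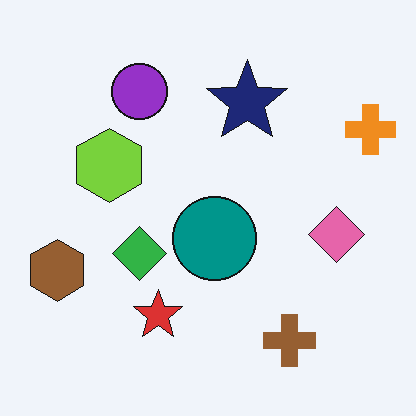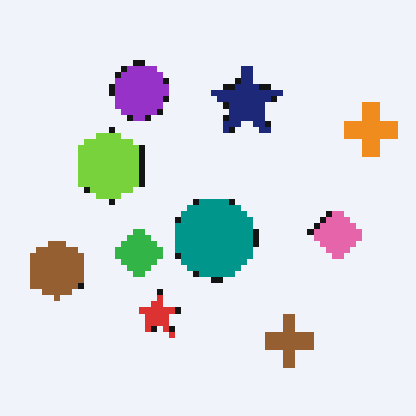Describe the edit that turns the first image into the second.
Moderately pixelated.

Shapes are reduced to large square blocks; fine edges and outlines are lost — a downscale-then-upscale (mosaic) effect.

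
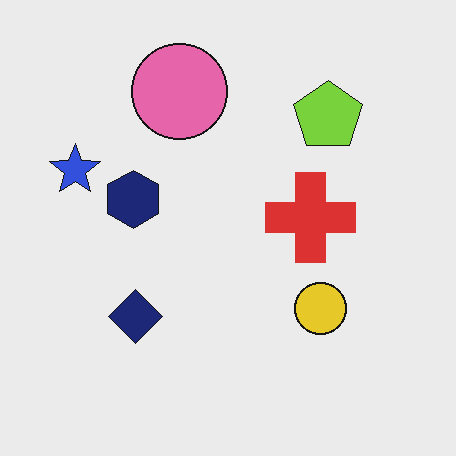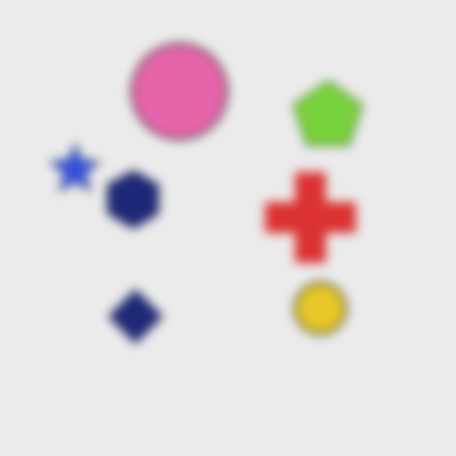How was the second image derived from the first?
This is the original image strongly gaussian-blurred.

Shape edges and outlines are uniformly softened across the whole image.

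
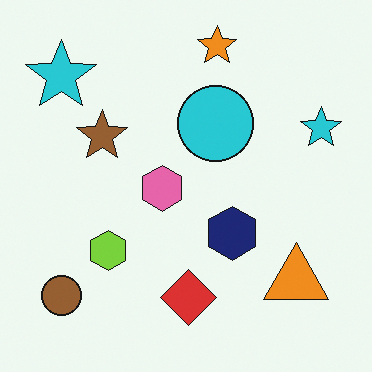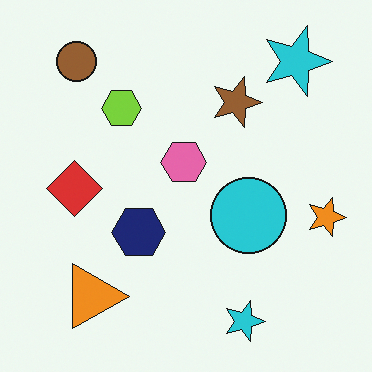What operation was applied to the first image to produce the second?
The image was rotated 90° clockwise.

The brown circle sits in the bottom-left of the first image and the top-left of the second — consistent with a whole-image 90° clockwise rotation.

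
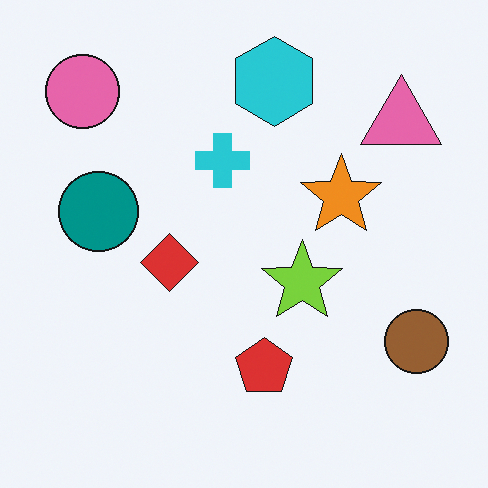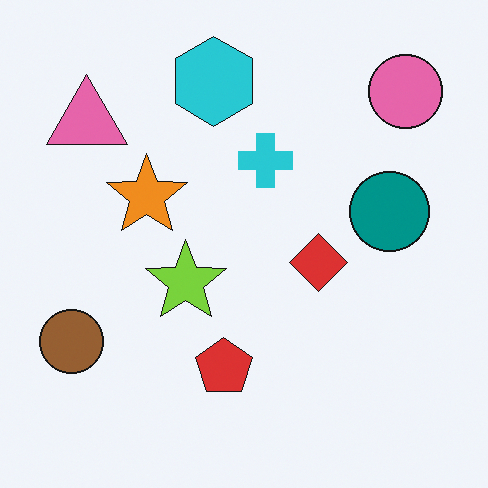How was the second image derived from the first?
This is the original image flipped horizontally (left ↔ right).

The brown circle is in the bottom-right of the first image and the bottom-left of the second — shapes on opposite sides of the vertical midline have swapped in a mirror flip.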